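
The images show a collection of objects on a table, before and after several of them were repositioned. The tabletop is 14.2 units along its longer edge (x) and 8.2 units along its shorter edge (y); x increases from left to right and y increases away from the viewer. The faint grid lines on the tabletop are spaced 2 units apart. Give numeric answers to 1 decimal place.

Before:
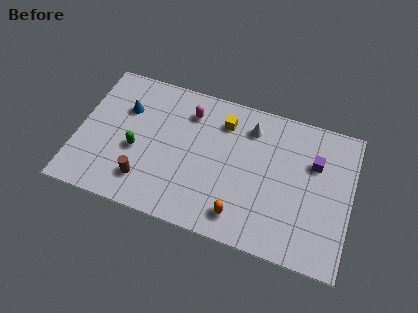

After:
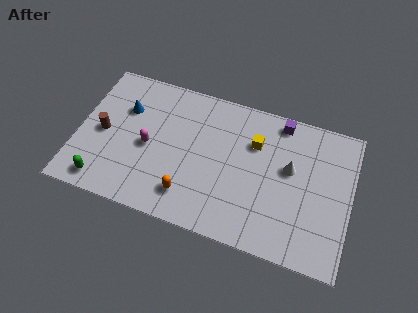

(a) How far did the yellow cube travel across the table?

1.8

The yellow cube moved from about (7.4, 6.4) to (9.1, 5.7), a distance of √(1.7² + 0.7²) ≈ 1.8.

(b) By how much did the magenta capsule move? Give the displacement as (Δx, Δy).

(-1.9, -2.6)

The magenta capsule started near (5.6, 6.4) and ended near (3.7, 3.8).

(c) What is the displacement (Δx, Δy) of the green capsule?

(-1.5, -2.3)

From the two frames, the green capsule sits at roughly (3.1, 3.4) before and (1.6, 1.1) after.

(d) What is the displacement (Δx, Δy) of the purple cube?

(-1.9, 1.8)

From the two frames, the purple cube sits at roughly (12.2, 5.5) before and (10.3, 7.3) after.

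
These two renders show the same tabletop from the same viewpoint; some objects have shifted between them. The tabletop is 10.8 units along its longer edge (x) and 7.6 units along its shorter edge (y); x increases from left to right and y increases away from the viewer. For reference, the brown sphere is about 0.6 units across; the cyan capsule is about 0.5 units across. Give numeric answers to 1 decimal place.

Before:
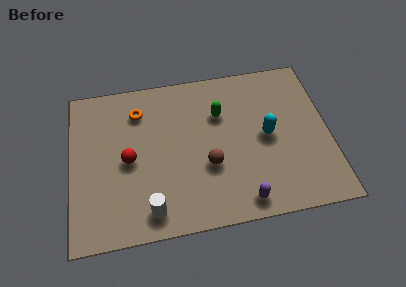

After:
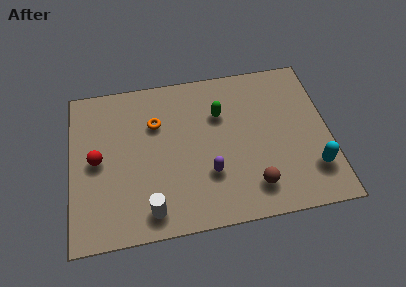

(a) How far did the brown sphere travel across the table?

2.2

The brown sphere moved from about (5.7, 2.8) to (7.5, 1.5), a distance of √(1.8² + 1.3²) ≈ 2.2.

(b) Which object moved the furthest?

the cyan capsule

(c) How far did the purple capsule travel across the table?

2.0

From (7.0, 0.9) to (5.7, 2.4), the purple capsule covered √(1.3² + 1.5²) ≈ 2.0 units.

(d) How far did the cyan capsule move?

2.6

The cyan capsule was near (8.2, 3.8) before and (10.0, 1.9) after, so it travelled √(1.8² + 1.9²) ≈ 2.6 units.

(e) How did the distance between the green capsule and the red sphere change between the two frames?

+1.2

The distance was about 4.2 in the first image and 5.4 in the second, so they moved 1.2 units further apart.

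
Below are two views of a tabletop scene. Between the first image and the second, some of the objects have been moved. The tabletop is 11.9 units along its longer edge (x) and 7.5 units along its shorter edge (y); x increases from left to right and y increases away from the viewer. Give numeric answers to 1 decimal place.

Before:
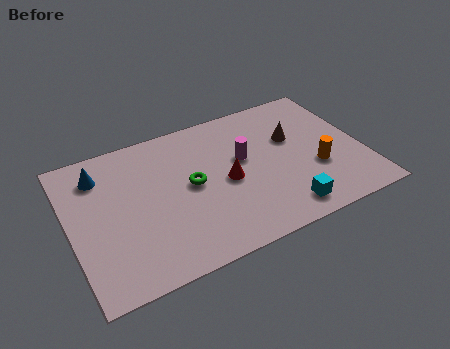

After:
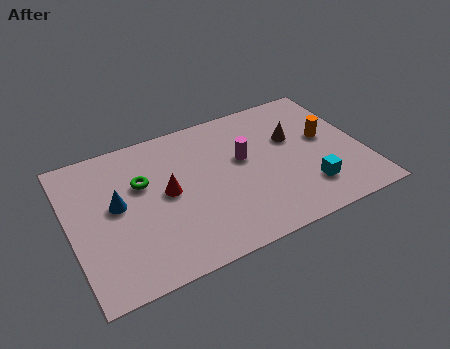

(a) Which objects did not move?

the magenta cylinder and the brown cone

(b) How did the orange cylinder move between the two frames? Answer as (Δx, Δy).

(0.6, 1.5)

The orange cylinder started near (9.9, 2.7) and ended near (10.5, 4.2).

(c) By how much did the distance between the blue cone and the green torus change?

-2.7

Before: roughly 4.0 units apart; after: 1.3. That's 2.7 units closer together.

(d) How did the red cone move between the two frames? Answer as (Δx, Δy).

(-2.4, 0.4)

The red cone started near (6.3, 3.5) and ended near (3.9, 3.9).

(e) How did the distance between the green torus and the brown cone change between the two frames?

+1.8

They were about 4.4 units apart before and 6.2 after — 1.8 units further apart.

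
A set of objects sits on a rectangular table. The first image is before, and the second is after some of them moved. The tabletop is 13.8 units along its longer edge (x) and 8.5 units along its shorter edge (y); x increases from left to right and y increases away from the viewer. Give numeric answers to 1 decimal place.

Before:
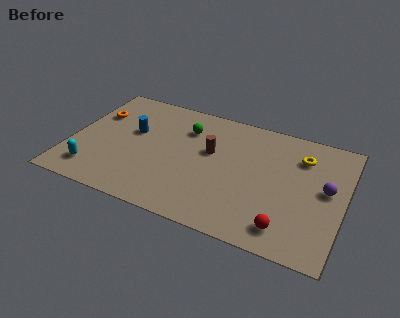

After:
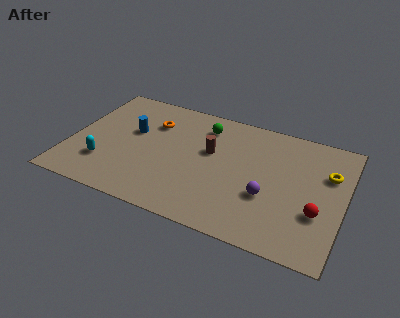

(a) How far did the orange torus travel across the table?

2.9

The orange torus moved from about (1.0, 5.8) to (3.9, 6.1), a distance of √(2.9² + 0.3²) ≈ 2.9.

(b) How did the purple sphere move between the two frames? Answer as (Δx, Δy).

(-2.8, -1.5)

The purple sphere started near (12.9, 4.6) and ended near (10.1, 3.1).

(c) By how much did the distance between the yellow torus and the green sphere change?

+0.6

Before: roughly 5.9 units apart; after: 6.5. That's 0.6 units further apart.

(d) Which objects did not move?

the blue cylinder and the brown cylinder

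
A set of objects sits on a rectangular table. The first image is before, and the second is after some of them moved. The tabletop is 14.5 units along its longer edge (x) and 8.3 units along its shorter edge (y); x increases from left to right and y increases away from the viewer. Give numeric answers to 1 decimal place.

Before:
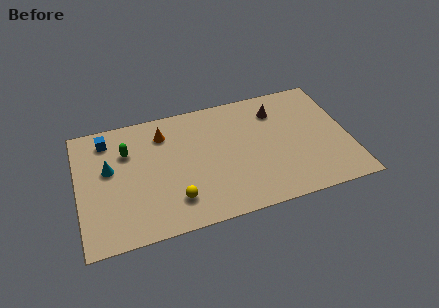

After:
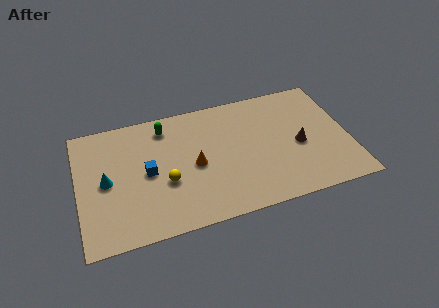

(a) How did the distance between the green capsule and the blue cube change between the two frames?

+1.5

The distance was about 1.5 in the first image and 3.0 in the second, so they moved 1.5 units further apart.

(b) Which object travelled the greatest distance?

the blue cube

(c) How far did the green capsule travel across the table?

2.4

From (2.7, 5.8) to (4.8, 6.9), the green capsule covered √(2.1² + 1.1²) ≈ 2.4 units.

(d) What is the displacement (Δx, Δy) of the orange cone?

(1.5, -2.6)

From the two frames, the orange cone sits at roughly (4.7, 6.5) before and (6.2, 3.9) after.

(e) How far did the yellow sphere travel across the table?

1.4

The yellow sphere was near (5.0, 1.9) before and (4.6, 3.2) after, so it travelled √(0.4² + 1.3²) ≈ 1.4 units.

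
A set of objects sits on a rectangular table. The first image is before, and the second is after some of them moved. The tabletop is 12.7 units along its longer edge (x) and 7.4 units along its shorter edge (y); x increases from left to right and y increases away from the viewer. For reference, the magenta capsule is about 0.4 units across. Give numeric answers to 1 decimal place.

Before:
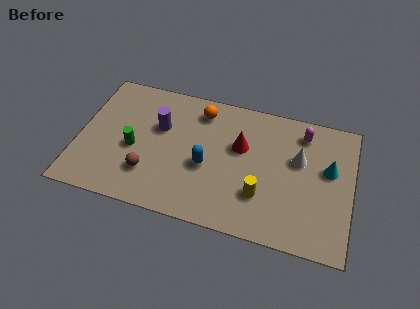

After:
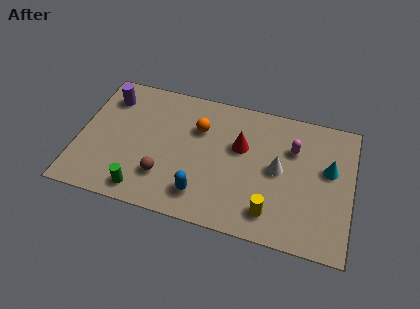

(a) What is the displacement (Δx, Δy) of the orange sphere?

(0.0, -1.0)

From the two frames, the orange sphere sits at roughly (5.5, 6.1) before and (5.5, 5.1) after.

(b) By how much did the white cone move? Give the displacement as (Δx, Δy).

(-0.9, -0.8)

From the two frames, the white cone sits at roughly (10.2, 4.6) before and (9.3, 3.8) after.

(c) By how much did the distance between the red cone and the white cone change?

-0.7

The distance was about 2.7 in the first image and 2.0 in the second, so they moved 0.7 units closer together.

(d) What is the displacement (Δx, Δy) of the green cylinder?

(0.6, -2.2)

The green cylinder started near (2.6, 3.2) and ended near (3.2, 1.0).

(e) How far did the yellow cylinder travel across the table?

0.9

The yellow cylinder moved from about (8.6, 2.2) to (9.1, 1.4), a distance of √(0.5² + 0.8²) ≈ 0.9.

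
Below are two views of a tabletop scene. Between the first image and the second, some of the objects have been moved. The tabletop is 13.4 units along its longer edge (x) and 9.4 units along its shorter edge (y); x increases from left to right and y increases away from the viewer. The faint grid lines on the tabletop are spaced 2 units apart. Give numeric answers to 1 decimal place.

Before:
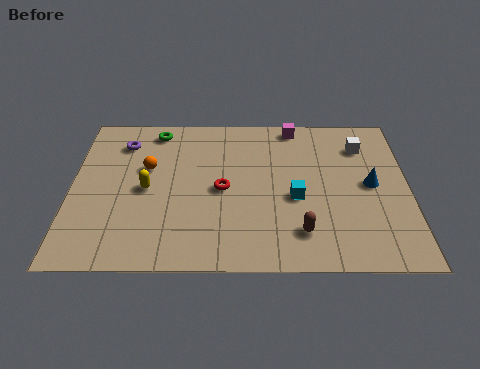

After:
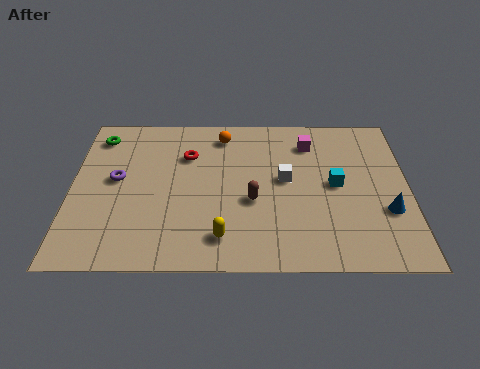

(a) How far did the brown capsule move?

2.6

From (9.1, 2.0) to (7.2, 3.8), the brown capsule covered √(1.9² + 1.8²) ≈ 2.6 units.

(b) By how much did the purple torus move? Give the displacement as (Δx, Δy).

(-0.2, -2.3)

From the two frames, the purple torus sits at roughly (2.0, 7.4) before and (1.8, 5.1) after.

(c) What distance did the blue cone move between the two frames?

1.7

The blue cone was near (11.9, 4.8) before and (12.5, 3.2) after, so it travelled √(0.6² + 1.6²) ≈ 1.7 units.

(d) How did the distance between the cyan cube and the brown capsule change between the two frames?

+1.4

They were about 2.0 units apart before and 3.4 after — 1.4 units further apart.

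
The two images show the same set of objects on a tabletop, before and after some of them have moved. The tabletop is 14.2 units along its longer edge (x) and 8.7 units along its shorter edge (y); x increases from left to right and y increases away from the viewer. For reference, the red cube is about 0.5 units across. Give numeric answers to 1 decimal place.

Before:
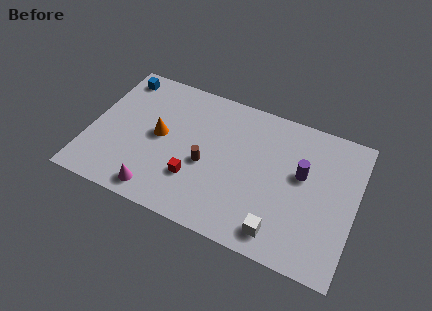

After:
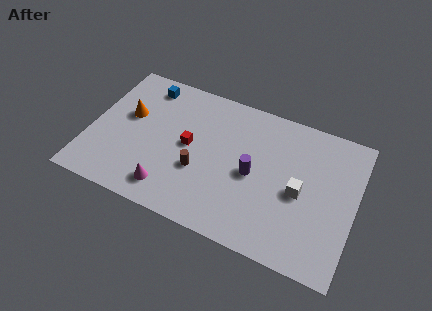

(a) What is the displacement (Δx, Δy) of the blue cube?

(1.5, -0.1)

The blue cube was at about (1.1, 7.5) and moved to about (2.6, 7.4).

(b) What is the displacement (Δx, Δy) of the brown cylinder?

(-0.3, -0.5)

The brown cylinder was at about (6.3, 3.7) and moved to about (6.0, 3.2).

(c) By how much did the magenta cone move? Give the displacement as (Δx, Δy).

(0.6, 0.4)

The magenta cone was at about (4.0, 1.1) and moved to about (4.6, 1.5).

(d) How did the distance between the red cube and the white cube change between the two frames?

+1.1

Before: roughly 4.9 units apart; after: 6.0. That's 1.1 units further apart.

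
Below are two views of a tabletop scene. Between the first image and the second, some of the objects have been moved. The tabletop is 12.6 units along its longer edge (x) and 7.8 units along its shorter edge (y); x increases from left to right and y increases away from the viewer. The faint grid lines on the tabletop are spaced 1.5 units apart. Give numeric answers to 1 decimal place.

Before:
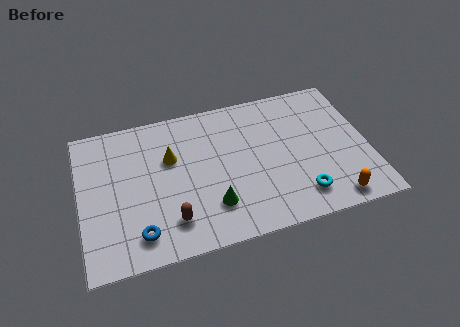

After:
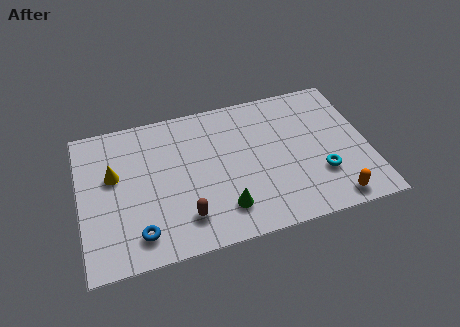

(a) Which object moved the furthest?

the yellow cone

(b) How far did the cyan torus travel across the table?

1.3

The cyan torus moved from about (9.4, 1.5) to (10.4, 2.4), a distance of √(1.0² + 0.9²) ≈ 1.3.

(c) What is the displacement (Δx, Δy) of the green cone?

(0.5, -0.3)

From the two frames, the green cone sits at roughly (5.6, 2.0) before and (6.1, 1.7) after.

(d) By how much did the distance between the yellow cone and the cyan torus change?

+2.8

They were about 6.4 units apart before and 9.2 after — 2.8 units further apart.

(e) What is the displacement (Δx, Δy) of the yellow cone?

(-2.5, -0.3)

From the two frames, the yellow cone sits at roughly (4.0, 5.0) before and (1.5, 4.7) after.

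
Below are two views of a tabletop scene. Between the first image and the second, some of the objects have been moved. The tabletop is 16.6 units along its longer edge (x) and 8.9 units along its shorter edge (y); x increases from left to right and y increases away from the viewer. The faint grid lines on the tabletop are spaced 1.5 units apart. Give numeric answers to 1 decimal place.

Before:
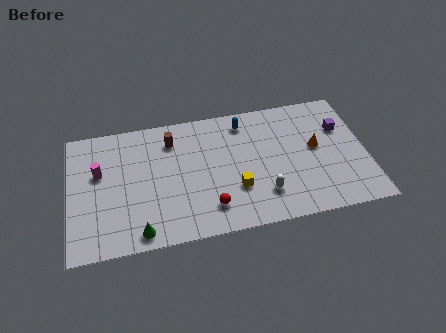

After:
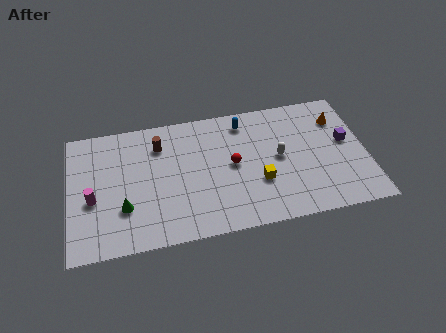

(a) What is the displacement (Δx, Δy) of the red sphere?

(1.4, 2.7)

From the two frames, the red sphere sits at roughly (7.7, 1.9) before and (9.1, 4.6) after.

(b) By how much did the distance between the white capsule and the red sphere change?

-0.4

They were about 3.0 units apart before and 2.6 after — 0.4 units closer together.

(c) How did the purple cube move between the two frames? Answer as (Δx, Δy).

(0.2, -1.0)

The purple cube started near (15.3, 6.0) and ended near (15.5, 5.0).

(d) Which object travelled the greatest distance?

the red sphere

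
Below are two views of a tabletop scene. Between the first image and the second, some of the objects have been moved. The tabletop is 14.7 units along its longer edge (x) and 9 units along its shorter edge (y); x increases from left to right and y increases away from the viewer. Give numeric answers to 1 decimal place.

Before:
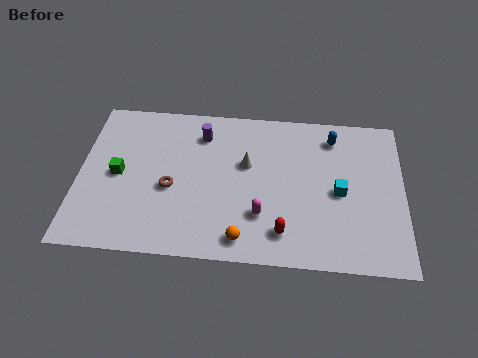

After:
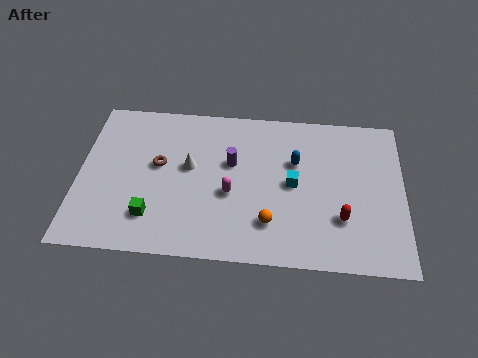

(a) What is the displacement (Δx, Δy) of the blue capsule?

(-1.7, -1.6)

From the two frames, the blue capsule sits at roughly (11.5, 7.4) before and (9.8, 5.8) after.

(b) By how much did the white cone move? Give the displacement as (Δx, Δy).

(-2.6, -0.4)

The white cone was at about (7.6, 5.5) and moved to about (5.0, 5.1).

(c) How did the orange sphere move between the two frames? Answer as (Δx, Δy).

(1.2, 1.0)

From the two frames, the orange sphere sits at roughly (7.5, 1.2) before and (8.7, 2.2) after.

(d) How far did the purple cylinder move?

2.1

The purple cylinder was near (5.5, 7.1) before and (6.9, 5.5) after, so it travelled √(1.4² + 1.6²) ≈ 2.1 units.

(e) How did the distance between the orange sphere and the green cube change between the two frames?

-1.2

Before: roughly 6.5 units apart; after: 5.3. That's 1.2 units closer together.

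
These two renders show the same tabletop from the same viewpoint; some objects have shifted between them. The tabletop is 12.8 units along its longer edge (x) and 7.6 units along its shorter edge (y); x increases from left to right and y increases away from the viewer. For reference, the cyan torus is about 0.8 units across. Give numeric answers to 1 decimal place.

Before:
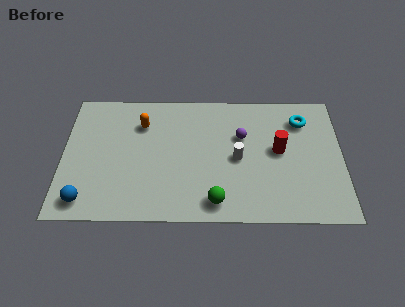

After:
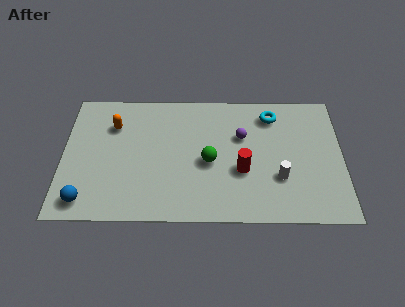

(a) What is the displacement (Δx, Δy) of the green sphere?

(-0.3, 2.3)

From the two frames, the green sphere sits at roughly (7.0, 1.1) before and (6.7, 3.4) after.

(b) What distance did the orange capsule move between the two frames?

1.3

From (3.6, 5.6) to (2.3, 5.5), the orange capsule covered √(1.3² + 0.1²) ≈ 1.3 units.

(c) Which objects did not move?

the blue sphere and the purple sphere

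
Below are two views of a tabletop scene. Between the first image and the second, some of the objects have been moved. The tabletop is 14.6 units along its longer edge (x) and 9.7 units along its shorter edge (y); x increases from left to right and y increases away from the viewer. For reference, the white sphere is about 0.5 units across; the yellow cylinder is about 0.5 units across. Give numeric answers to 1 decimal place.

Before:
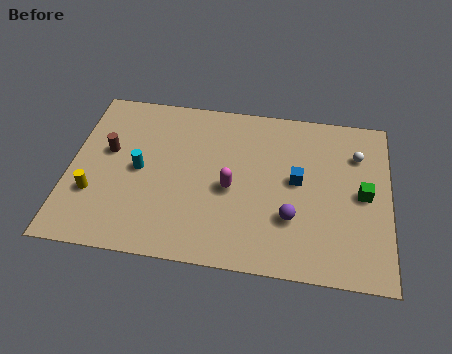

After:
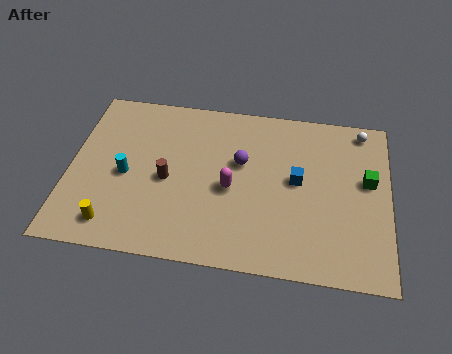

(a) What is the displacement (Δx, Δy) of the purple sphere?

(-2.4, 2.9)

The purple sphere started near (10.2, 3.0) and ended near (7.8, 5.9).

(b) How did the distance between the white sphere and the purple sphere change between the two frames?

+1.1

They were about 5.0 units apart before and 6.1 after — 1.1 units further apart.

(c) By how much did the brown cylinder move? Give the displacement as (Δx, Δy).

(2.8, -1.3)

The brown cylinder started near (1.7, 5.7) and ended near (4.5, 4.4).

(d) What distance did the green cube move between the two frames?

0.8

The green cube was near (13.4, 4.8) before and (13.6, 5.6) after, so it travelled √(0.2² + 0.8²) ≈ 0.8 units.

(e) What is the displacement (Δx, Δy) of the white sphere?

(0.2, 1.5)

The white sphere was at about (13.1, 7.1) and moved to about (13.3, 8.6).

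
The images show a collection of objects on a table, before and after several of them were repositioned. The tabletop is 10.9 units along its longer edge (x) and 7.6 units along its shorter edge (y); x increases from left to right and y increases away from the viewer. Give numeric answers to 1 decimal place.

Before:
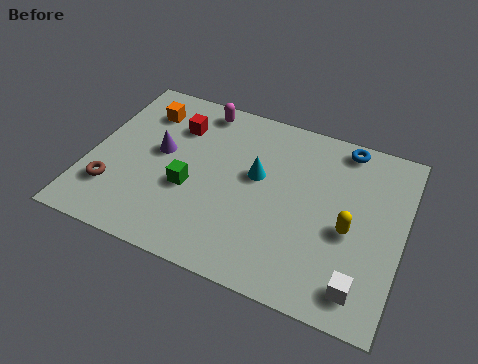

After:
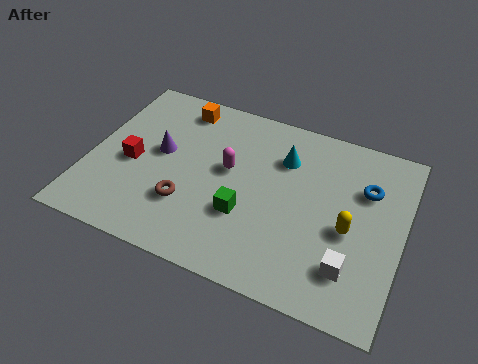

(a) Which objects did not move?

the yellow capsule and the purple cone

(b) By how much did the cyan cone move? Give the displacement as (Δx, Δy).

(0.8, 1.1)

The cyan cone was at about (5.8, 4.4) and moved to about (6.6, 5.5).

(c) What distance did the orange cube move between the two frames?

1.3

From (1.6, 5.9) to (2.8, 6.5), the orange cube covered √(1.2² + 0.6²) ≈ 1.3 units.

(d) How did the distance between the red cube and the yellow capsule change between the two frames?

+0.9

Before: roughly 6.7 units apart; after: 7.6. That's 0.9 units further apart.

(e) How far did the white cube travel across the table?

0.7

The white cube moved from about (9.7, 1.2) to (9.3, 1.8), a distance of √(0.4² + 0.6²) ≈ 0.7.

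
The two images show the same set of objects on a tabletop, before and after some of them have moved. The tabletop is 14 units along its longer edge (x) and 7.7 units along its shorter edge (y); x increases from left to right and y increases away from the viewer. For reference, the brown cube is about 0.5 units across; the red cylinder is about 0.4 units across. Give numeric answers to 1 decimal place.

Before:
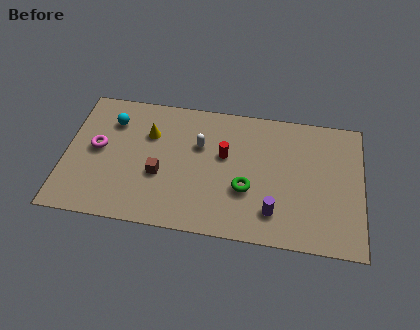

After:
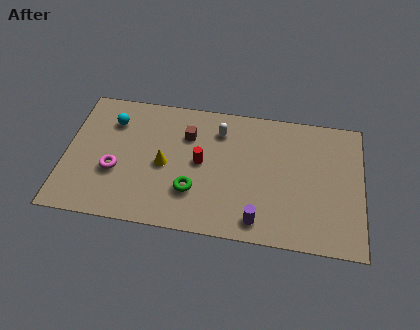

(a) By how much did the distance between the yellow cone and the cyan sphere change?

+1.5

The distance was about 1.9 in the first image and 3.4 in the second, so they moved 1.5 units further apart.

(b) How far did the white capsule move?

1.3

The white capsule moved from about (6.3, 5.0) to (7.2, 6.0), a distance of √(0.9² + 1.0²) ≈ 1.3.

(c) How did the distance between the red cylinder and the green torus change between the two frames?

-0.4

They were about 2.1 units apart before and 1.7 after — 0.4 units closer together.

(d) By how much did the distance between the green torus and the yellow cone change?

-3.4

They were about 5.3 units apart before and 1.9 after — 3.4 units closer together.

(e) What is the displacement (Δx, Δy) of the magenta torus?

(0.9, -1.2)

From the two frames, the magenta torus sits at roughly (1.5, 4.1) before and (2.4, 2.9) after.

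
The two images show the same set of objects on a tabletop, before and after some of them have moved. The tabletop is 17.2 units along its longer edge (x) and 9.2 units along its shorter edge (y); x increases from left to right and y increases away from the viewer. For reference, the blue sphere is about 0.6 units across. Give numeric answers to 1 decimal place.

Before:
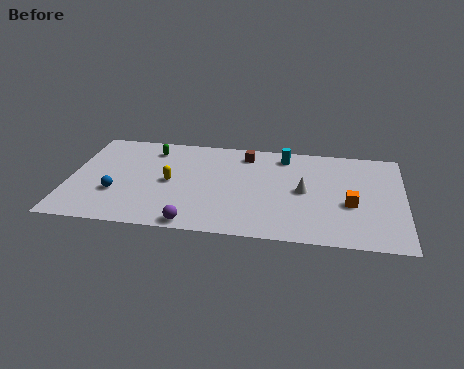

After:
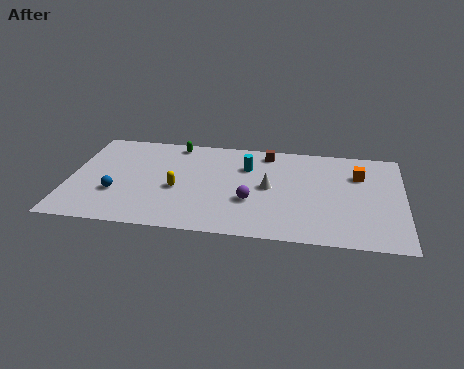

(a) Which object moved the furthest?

the purple sphere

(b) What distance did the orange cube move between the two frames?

2.8

The orange cube moved from about (14.5, 3.7) to (14.9, 6.5), a distance of √(0.4² + 2.8²) ≈ 2.8.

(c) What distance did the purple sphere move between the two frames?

3.8

From (6.6, 0.8) to (9.4, 3.3), the purple sphere covered √(2.8² + 2.5²) ≈ 3.8 units.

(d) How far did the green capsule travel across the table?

1.4

From (4.1, 7.5) to (5.3, 8.2), the green capsule covered √(1.2² + 0.7²) ≈ 1.4 units.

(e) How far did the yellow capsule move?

0.7

From (5.2, 4.5) to (5.6, 3.9), the yellow capsule covered √(0.4² + 0.6²) ≈ 0.7 units.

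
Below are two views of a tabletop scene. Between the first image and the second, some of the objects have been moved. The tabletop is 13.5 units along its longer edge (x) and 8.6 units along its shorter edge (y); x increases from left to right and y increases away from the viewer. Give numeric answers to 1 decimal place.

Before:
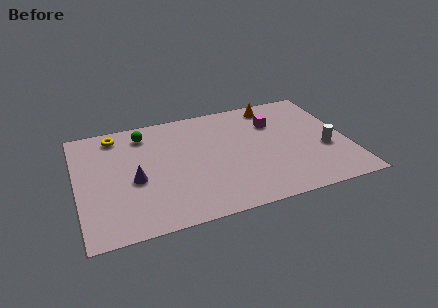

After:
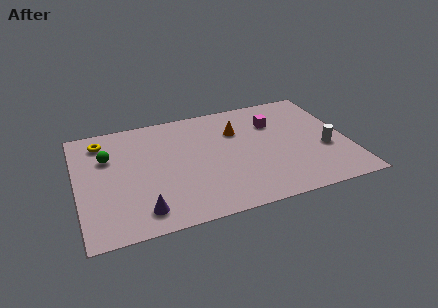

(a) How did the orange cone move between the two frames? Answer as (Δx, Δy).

(-2.0, -1.5)

From the two frames, the orange cone sits at roughly (10.1, 7.5) before and (8.1, 6.0) after.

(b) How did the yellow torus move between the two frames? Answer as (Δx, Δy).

(-0.7, -0.3)

The yellow torus was at about (2.1, 7.4) and moved to about (1.4, 7.1).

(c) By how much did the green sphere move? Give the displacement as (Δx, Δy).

(-1.9, -1.3)

The green sphere was at about (3.5, 7.1) and moved to about (1.6, 5.8).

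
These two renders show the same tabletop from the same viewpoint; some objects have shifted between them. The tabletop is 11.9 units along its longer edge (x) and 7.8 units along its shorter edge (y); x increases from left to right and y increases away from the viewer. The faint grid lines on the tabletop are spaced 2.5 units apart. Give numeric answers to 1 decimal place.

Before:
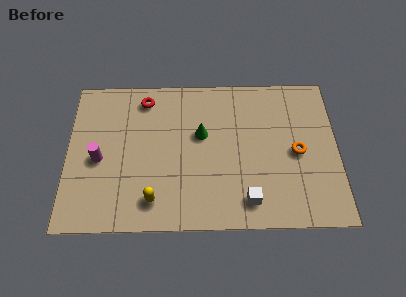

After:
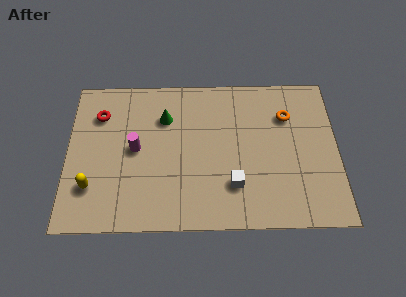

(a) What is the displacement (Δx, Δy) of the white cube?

(-0.6, 0.8)

From the two frames, the white cube sits at roughly (7.9, 1.3) before and (7.3, 2.1) after.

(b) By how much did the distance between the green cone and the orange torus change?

+1.1

The distance was about 4.3 in the first image and 5.4 in the second, so they moved 1.1 units further apart.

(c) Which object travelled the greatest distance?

the yellow capsule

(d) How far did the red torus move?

2.2

From (3.4, 6.6) to (1.4, 5.8), the red torus covered √(2.0² + 0.8²) ≈ 2.2 units.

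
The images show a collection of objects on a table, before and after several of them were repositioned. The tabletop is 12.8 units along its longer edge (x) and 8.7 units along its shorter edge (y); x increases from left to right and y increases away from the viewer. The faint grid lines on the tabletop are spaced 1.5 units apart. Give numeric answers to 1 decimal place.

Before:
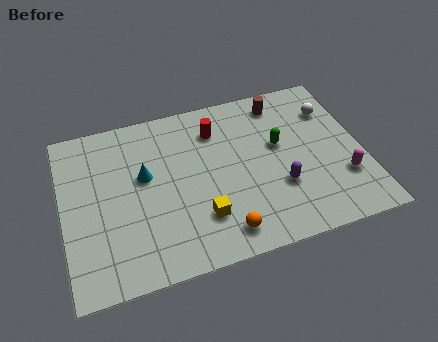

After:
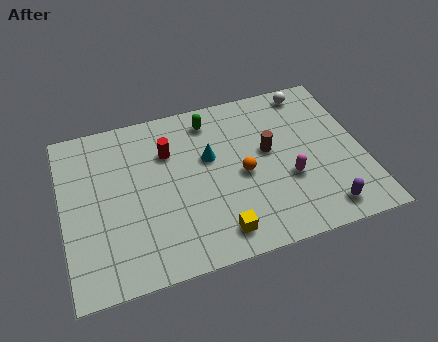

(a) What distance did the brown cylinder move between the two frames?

2.6

The brown cylinder was near (9.6, 7.4) before and (8.8, 4.9) after, so it travelled √(0.8² + 2.5²) ≈ 2.6 units.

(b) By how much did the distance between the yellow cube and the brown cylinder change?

-2.0

They were about 6.4 units apart before and 4.4 after — 2.0 units closer together.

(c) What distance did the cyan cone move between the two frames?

2.8

From (3.5, 5.1) to (6.3, 5.3), the cyan cone covered √(2.8² + 0.2²) ≈ 2.8 units.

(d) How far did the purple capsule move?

2.4

The purple capsule moved from about (9.1, 2.9) to (10.8, 1.2), a distance of √(1.7² + 1.7²) ≈ 2.4.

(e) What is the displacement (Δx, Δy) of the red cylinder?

(-2.1, -0.6)

The red cylinder was at about (6.7, 6.7) and moved to about (4.6, 6.1).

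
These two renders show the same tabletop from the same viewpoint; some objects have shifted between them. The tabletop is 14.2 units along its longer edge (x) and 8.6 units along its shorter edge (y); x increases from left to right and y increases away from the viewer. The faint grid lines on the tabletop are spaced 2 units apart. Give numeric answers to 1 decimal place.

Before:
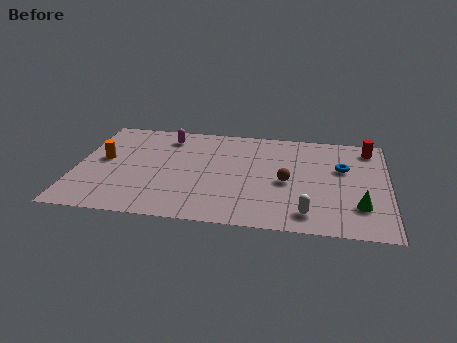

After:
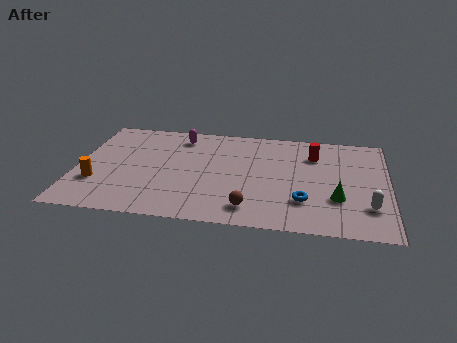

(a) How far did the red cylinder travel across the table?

2.7

The red cylinder moved from about (13.3, 7.3) to (10.8, 6.4), a distance of √(2.5² + 0.9²) ≈ 2.7.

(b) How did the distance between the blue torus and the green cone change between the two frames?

-1.6

They were about 3.2 units apart before and 1.6 after — 1.6 units closer together.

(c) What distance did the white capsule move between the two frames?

2.8

From (10.6, 1.4) to (13.3, 2.3), the white capsule covered √(2.7² + 0.9²) ≈ 2.8 units.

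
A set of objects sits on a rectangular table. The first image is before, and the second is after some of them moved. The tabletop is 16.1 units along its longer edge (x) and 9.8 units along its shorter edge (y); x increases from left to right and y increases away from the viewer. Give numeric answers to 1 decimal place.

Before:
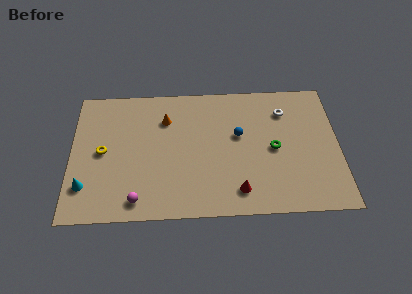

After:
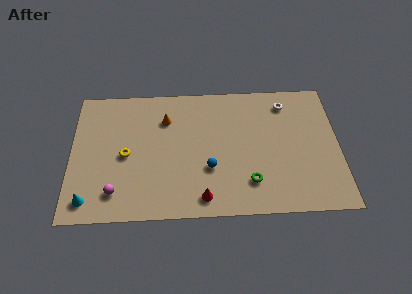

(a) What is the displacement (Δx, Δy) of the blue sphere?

(-1.8, -2.4)

The blue sphere started near (10.1, 5.8) and ended near (8.3, 3.4).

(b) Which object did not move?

the orange cone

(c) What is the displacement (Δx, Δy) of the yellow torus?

(1.4, -0.3)

The yellow torus was at about (1.9, 4.9) and moved to about (3.3, 4.6).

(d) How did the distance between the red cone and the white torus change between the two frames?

+2.0

They were about 6.5 units apart before and 8.5 after — 2.0 units further apart.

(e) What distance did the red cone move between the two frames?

2.1

From (10.0, 1.7) to (7.9, 1.3), the red cone covered √(2.1² + 0.4²) ≈ 2.1 units.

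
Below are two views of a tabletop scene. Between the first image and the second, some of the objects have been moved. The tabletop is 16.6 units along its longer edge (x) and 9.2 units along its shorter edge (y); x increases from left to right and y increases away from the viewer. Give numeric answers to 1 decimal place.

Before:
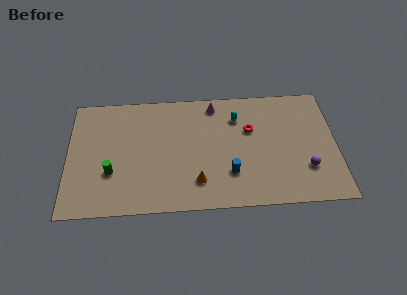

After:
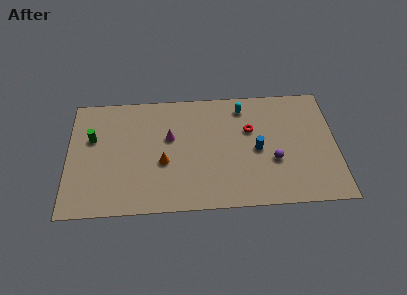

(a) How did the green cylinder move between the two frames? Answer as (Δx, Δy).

(-1.2, 2.7)

From the two frames, the green cylinder sits at roughly (2.7, 3.1) before and (1.5, 5.8) after.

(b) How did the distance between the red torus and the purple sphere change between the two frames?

-1.8

They were about 4.7 units apart before and 2.9 after — 1.8 units closer together.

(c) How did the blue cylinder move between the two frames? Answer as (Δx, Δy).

(1.7, 1.7)

The blue cylinder started near (10.0, 2.6) and ended near (11.7, 4.3).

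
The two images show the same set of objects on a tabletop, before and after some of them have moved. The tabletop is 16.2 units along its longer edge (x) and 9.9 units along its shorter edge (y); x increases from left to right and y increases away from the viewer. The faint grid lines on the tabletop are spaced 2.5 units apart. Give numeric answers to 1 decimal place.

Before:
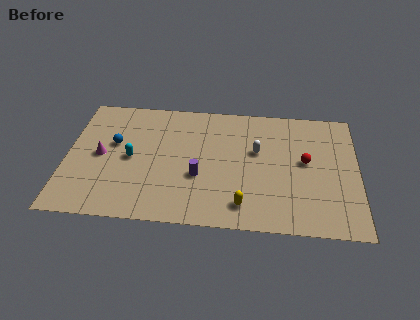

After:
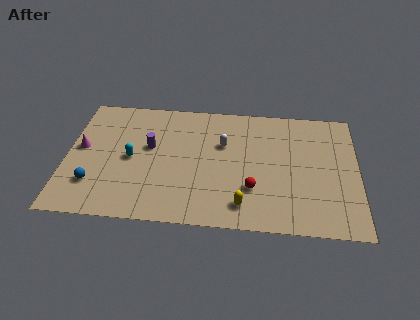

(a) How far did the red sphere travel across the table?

3.8

The red sphere moved from about (13.3, 5.4) to (10.4, 3.0), a distance of √(2.9² + 2.4²) ≈ 3.8.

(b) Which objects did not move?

the cyan capsule and the yellow capsule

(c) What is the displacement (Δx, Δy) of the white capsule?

(-1.9, 0.4)

The white capsule was at about (10.6, 6.0) and moved to about (8.7, 6.4).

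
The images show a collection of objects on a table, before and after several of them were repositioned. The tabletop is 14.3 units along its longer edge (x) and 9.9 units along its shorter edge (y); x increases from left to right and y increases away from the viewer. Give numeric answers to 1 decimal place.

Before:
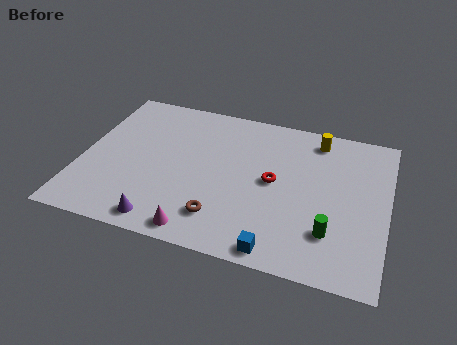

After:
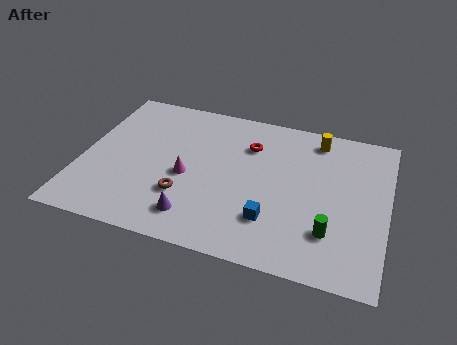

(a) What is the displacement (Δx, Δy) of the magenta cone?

(-0.9, 3.3)

From the two frames, the magenta cone sits at roughly (5.9, 1.0) before and (5.0, 4.3) after.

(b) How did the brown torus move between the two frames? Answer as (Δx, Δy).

(-1.8, 0.9)

The brown torus started near (6.8, 2.1) and ended near (5.0, 3.0).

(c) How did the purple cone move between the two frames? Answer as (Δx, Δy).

(1.4, 0.7)

From the two frames, the purple cone sits at roughly (4.2, 1.1) before and (5.6, 1.8) after.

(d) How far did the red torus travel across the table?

2.5

The red torus was near (9.0, 5.1) before and (7.7, 7.2) after, so it travelled √(1.3² + 2.1²) ≈ 2.5 units.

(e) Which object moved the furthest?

the magenta cone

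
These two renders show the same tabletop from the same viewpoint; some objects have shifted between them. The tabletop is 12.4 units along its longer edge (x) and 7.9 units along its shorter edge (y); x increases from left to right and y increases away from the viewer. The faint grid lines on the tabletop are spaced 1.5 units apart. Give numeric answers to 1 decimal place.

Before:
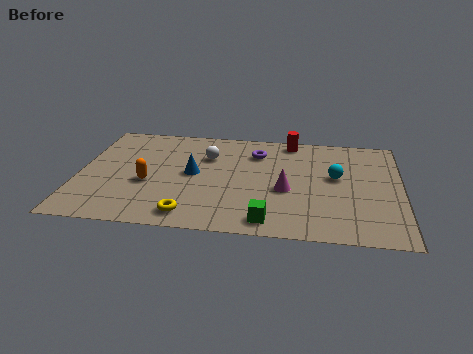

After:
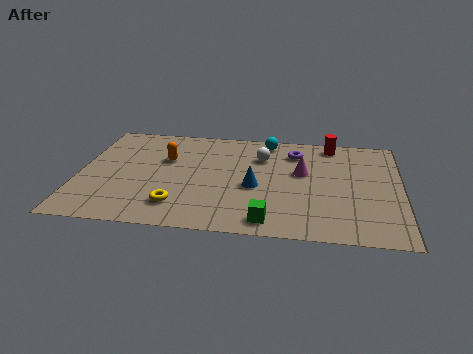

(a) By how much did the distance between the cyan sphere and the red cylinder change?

-0.7

They were about 3.2 units apart before and 2.5 after — 0.7 units closer together.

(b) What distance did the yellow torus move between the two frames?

0.8

From (4.4, 1.1) to (3.9, 1.7), the yellow torus covered √(0.5² + 0.6²) ≈ 0.8 units.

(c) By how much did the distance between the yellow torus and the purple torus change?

+0.8

The distance was about 5.5 in the first image and 6.3 in the second, so they moved 0.8 units further apart.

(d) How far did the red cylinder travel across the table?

1.6

The red cylinder was near (8.1, 7.1) before and (9.7, 7.0) after, so it travelled √(1.6² + 0.1²) ≈ 1.6 units.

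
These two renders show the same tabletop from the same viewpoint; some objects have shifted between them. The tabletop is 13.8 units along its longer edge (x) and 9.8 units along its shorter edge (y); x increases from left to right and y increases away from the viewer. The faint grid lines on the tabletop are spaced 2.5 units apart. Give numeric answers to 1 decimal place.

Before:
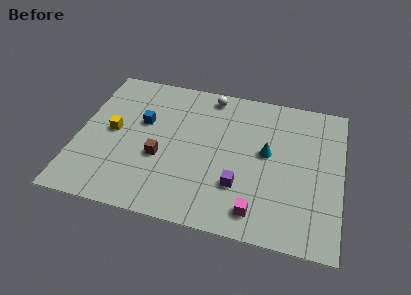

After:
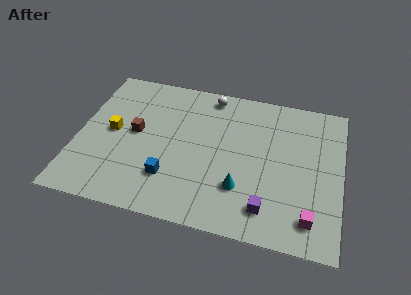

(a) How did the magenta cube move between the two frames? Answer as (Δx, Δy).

(2.7, 0.2)

The magenta cube started near (9.6, 1.5) and ended near (12.3, 1.7).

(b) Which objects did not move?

the yellow cube and the white sphere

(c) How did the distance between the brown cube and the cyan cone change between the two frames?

+0.5

Before: roughly 5.7 units apart; after: 6.2. That's 0.5 units further apart.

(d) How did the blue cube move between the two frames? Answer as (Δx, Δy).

(1.7, -3.4)

The blue cube started near (3.3, 6.0) and ended near (5.0, 2.6).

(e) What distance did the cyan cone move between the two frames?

2.9

From (9.9, 5.4) to (8.7, 2.8), the cyan cone covered √(1.2² + 2.6²) ≈ 2.9 units.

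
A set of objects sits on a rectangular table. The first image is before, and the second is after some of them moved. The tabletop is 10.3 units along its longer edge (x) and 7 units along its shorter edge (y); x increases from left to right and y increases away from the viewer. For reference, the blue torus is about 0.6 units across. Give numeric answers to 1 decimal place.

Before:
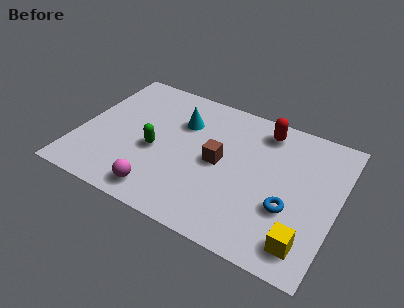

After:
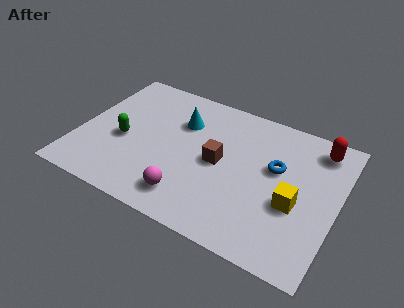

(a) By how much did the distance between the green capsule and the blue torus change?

+0.7

The distance was about 5.4 in the first image and 6.1 in the second, so they moved 0.7 units further apart.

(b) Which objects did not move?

the cyan cone and the brown cube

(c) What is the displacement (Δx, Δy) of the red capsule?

(2.2, 0.0)

The red capsule was at about (7.1, 5.9) and moved to about (9.3, 5.9).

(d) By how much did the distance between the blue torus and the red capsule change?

-1.4

Before: roughly 3.7 units apart; after: 2.3. That's 1.4 units closer together.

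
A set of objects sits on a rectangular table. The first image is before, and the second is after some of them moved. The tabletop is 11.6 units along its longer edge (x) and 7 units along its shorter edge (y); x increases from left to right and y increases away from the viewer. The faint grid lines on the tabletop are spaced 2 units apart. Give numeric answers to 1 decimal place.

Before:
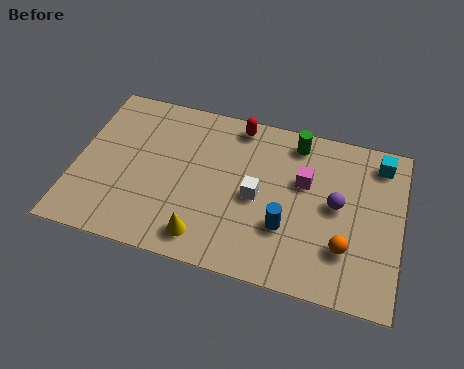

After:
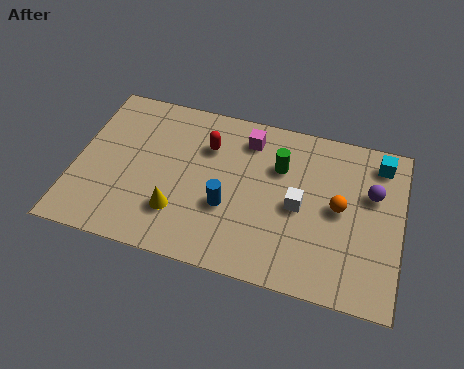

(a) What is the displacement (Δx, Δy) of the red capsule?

(-1.0, -1.2)

From the two frames, the red capsule sits at roughly (5.6, 6.2) before and (4.6, 5.0) after.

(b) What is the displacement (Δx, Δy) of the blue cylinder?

(-2.1, 0.3)

From the two frames, the blue cylinder sits at roughly (7.6, 2.3) before and (5.5, 2.6) after.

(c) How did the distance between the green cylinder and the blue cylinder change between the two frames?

-0.9

They were about 3.7 units apart before and 2.8 after — 0.9 units closer together.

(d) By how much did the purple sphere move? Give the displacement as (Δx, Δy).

(1.2, 0.8)

The purple sphere was at about (9.3, 3.7) and moved to about (10.5, 4.5).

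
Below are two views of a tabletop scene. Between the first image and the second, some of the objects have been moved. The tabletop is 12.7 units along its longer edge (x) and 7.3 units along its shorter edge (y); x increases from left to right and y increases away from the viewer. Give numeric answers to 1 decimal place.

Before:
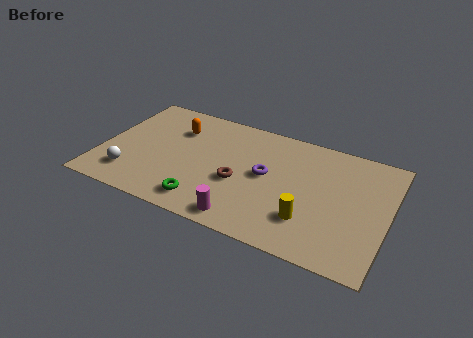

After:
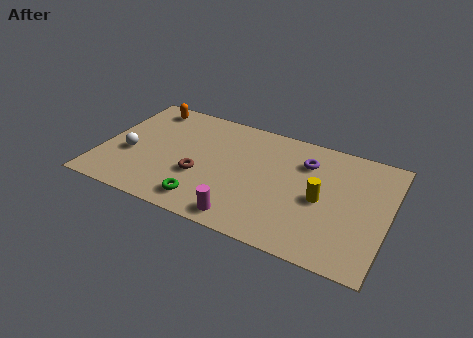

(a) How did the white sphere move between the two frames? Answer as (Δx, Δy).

(-0.2, 1.3)

From the two frames, the white sphere sits at roughly (1.5, 1.6) before and (1.3, 2.9) after.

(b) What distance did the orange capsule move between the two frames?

1.8

From (3.1, 5.3) to (1.6, 6.3), the orange capsule covered √(1.5² + 1.0²) ≈ 1.8 units.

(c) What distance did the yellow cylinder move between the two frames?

1.5

From (9.4, 2.0) to (9.8, 3.4), the yellow cylinder covered √(0.4² + 1.4²) ≈ 1.5 units.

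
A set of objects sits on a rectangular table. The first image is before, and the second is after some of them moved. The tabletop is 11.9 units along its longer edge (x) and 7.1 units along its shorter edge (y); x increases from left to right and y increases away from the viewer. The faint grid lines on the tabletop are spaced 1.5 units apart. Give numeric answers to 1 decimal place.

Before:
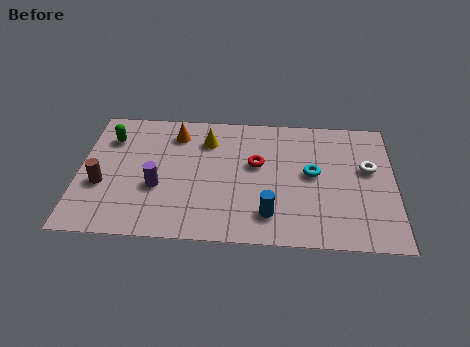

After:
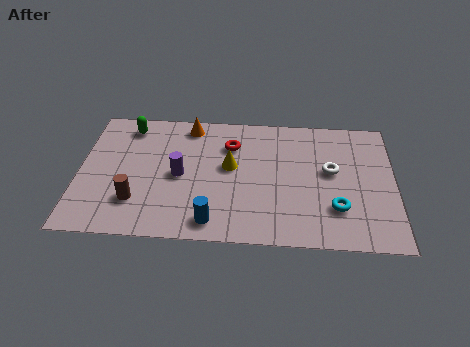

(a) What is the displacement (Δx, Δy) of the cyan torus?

(0.9, -1.8)

From the two frames, the cyan torus sits at roughly (8.8, 3.8) before and (9.7, 2.0) after.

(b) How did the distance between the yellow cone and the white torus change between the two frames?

-2.4

Before: roughly 6.2 units apart; after: 3.8. That's 2.4 units closer together.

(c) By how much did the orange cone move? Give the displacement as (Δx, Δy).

(0.5, 0.5)

The orange cone started near (3.6, 5.7) and ended near (4.1, 6.2).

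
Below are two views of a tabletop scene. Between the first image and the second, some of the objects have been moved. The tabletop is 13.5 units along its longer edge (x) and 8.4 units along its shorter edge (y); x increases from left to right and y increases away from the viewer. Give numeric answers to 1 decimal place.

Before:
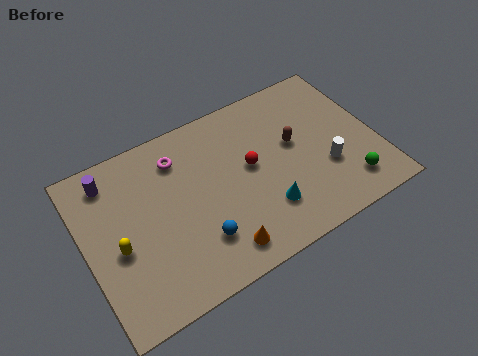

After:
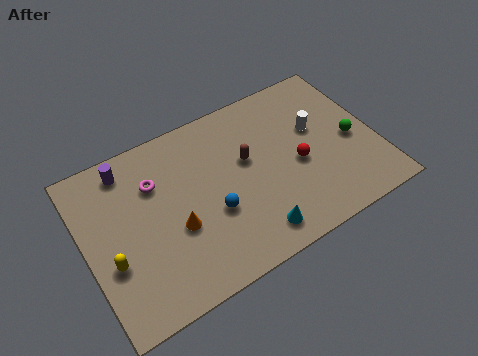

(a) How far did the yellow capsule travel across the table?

0.6

The yellow capsule moved from about (1.4, 3.6) to (1.0, 3.1), a distance of √(0.4² + 0.5²) ≈ 0.6.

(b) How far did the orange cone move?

2.6

The orange cone moved from about (5.7, 1.3) to (4.0, 3.3), a distance of √(1.7² + 2.0²) ≈ 2.6.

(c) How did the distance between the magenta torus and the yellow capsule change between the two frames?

-0.7

The distance was about 4.4 in the first image and 3.7 in the second, so they moved 0.7 units closer together.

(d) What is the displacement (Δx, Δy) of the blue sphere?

(0.8, 1.0)

The blue sphere started near (4.9, 2.2) and ended near (5.7, 3.2).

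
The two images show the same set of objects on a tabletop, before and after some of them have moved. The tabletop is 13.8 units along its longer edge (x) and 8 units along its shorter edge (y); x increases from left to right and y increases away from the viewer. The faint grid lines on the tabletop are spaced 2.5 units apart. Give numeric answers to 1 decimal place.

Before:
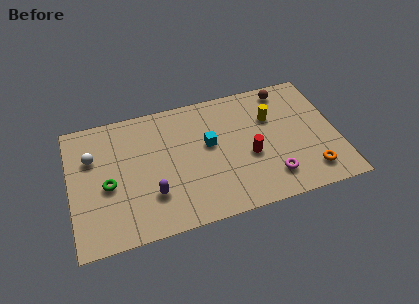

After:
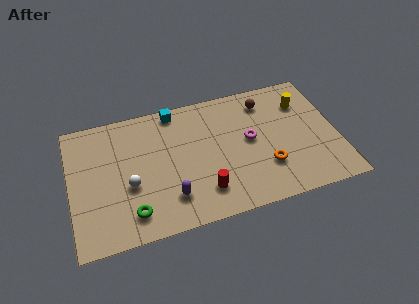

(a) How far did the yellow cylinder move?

1.8

The yellow cylinder was near (10.5, 5.4) before and (12.2, 5.9) after, so it travelled √(1.7² + 0.5²) ≈ 1.8 units.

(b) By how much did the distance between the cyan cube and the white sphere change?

-1.3

They were about 6.1 units apart before and 4.8 after — 1.3 units closer together.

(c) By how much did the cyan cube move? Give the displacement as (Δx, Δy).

(-1.6, 2.6)

The cyan cube was at about (7.2, 4.6) and moved to about (5.6, 7.2).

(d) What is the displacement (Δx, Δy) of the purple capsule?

(0.9, -0.4)

From the two frames, the purple capsule sits at roughly (4.1, 2.3) before and (5.0, 1.9) after.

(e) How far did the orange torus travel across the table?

2.4

The orange torus moved from about (12.2, 1.5) to (10.0, 2.4), a distance of √(2.2² + 0.9²) ≈ 2.4.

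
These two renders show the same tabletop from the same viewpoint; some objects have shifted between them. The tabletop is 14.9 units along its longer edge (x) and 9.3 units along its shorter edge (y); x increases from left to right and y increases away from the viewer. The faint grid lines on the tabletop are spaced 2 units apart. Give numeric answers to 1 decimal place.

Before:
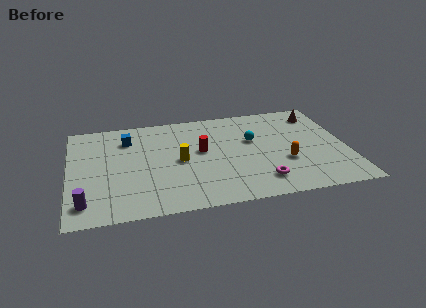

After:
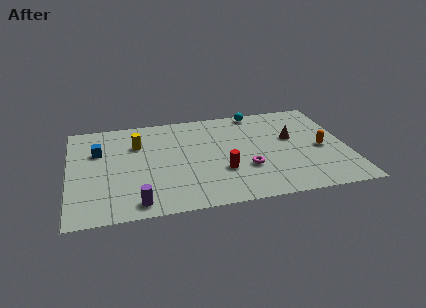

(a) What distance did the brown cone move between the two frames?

2.6

The brown cone moved from about (13.6, 7.6) to (12.0, 5.5), a distance of √(1.6² + 2.1²) ≈ 2.6.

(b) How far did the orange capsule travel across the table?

2.2

From (11.5, 3.3) to (13.5, 4.2), the orange capsule covered √(2.0² + 0.9²) ≈ 2.2 units.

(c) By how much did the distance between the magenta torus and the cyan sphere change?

+1.6

Before: roughly 3.9 units apart; after: 5.5. That's 1.6 units further apart.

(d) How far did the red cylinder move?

2.3

From (7.1, 5.2) to (8.1, 3.1), the red cylinder covered √(1.0² + 2.1²) ≈ 2.3 units.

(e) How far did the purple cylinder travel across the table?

2.7

From (0.8, 1.6) to (3.5, 1.1), the purple cylinder covered √(2.7² + 0.5²) ≈ 2.7 units.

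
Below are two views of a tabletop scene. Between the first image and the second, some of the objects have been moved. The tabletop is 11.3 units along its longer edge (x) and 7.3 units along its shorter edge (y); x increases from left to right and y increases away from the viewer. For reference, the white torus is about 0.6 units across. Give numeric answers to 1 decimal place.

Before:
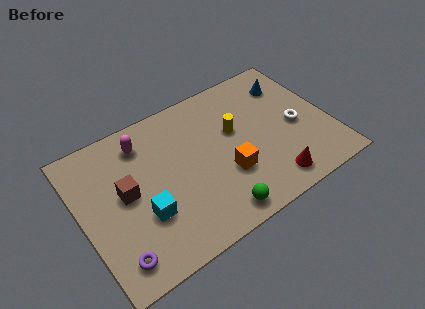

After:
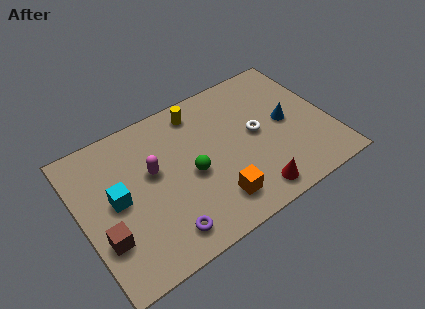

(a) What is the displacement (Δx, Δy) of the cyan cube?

(-1.0, 1.3)

From the two frames, the cyan cube sits at roughly (2.6, 2.5) before and (1.6, 3.8) after.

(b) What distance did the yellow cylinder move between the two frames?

2.3

The yellow cylinder moved from about (7.1, 4.4) to (5.7, 6.2), a distance of √(1.4² + 1.8²) ≈ 2.3.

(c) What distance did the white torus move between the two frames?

1.9

The white torus was near (9.8, 3.3) before and (8.0, 3.8) after, so it travelled √(1.8² + 0.5²) ≈ 1.9 units.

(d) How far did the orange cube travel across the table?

1.2

The orange cube moved from about (6.4, 2.5) to (5.7, 1.5), a distance of √(0.7² + 1.0²) ≈ 1.2.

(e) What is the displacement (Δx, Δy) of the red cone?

(-0.9, -0.1)

The red cone was at about (8.2, 1.1) and moved to about (7.3, 1.0).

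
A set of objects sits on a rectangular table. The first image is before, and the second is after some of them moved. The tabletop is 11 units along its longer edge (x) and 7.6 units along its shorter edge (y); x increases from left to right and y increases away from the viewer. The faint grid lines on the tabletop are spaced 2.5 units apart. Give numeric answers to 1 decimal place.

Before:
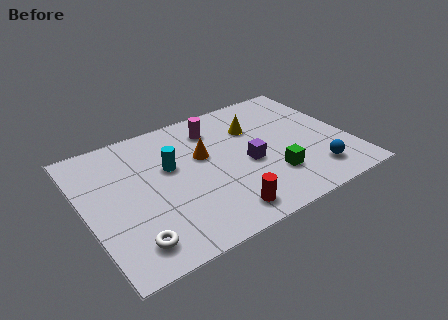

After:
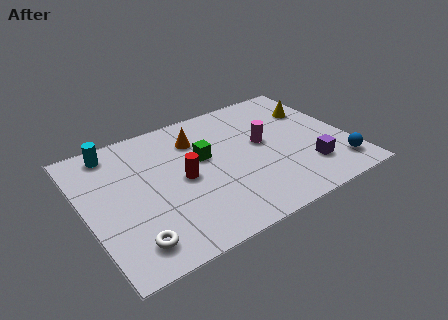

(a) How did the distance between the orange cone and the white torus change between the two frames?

+0.8

The distance was about 4.8 in the first image and 5.6 in the second, so they moved 0.8 units further apart.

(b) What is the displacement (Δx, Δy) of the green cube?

(-2.5, 2.4)

The green cube was at about (7.5, 2.1) and moved to about (5.0, 4.5).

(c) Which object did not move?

the white torus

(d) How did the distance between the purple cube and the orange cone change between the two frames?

+3.5

They were about 2.1 units apart before and 5.6 after — 3.5 units further apart.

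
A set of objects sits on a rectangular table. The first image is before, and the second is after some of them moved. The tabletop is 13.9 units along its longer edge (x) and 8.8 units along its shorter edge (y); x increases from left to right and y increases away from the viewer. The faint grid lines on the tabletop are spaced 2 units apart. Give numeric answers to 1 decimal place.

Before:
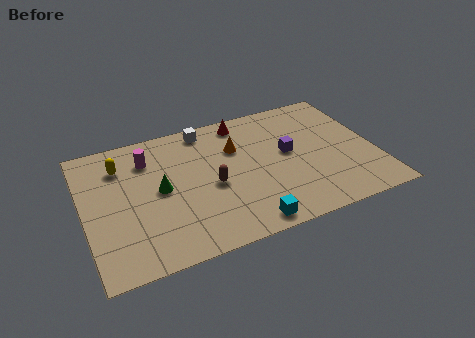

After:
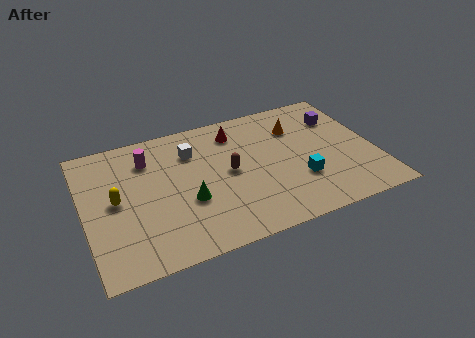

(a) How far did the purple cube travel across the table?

3.1

The purple cube was near (9.8, 4.8) before and (12.5, 6.4) after, so it travelled √(2.7² + 1.6²) ≈ 3.1 units.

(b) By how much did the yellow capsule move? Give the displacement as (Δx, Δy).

(-0.4, -2.2)

The yellow capsule started near (1.9, 6.7) and ended near (1.5, 4.5).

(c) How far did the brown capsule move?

1.1

The brown capsule moved from about (6.0, 3.9) to (6.9, 4.5), a distance of √(0.9² + 0.6²) ≈ 1.1.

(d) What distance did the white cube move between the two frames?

1.5

The white cube moved from about (6.1, 7.8) to (5.3, 6.5), a distance of √(0.8² + 1.3²) ≈ 1.5.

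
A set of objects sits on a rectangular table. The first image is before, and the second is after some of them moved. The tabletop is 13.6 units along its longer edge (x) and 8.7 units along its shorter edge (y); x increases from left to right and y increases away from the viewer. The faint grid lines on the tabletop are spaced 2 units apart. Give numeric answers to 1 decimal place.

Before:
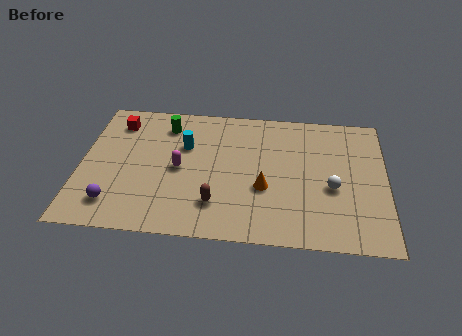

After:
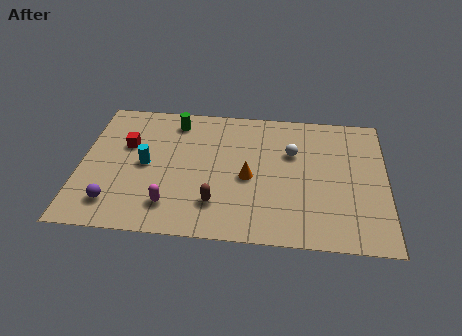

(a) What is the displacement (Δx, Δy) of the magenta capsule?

(-0.3, -2.4)

The magenta capsule was at about (4.4, 4.2) and moved to about (4.1, 1.8).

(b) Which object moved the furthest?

the white sphere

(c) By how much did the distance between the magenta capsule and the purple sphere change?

-1.3

The distance was about 3.8 in the first image and 2.5 in the second, so they moved 1.3 units closer together.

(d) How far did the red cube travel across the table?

1.6

The red cube moved from about (1.5, 7.0) to (2.0, 5.5), a distance of √(0.5² + 1.5²) ≈ 1.6.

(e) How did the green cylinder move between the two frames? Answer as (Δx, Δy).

(0.4, 0.3)

The green cylinder was at about (3.7, 7.0) and moved to about (4.1, 7.3).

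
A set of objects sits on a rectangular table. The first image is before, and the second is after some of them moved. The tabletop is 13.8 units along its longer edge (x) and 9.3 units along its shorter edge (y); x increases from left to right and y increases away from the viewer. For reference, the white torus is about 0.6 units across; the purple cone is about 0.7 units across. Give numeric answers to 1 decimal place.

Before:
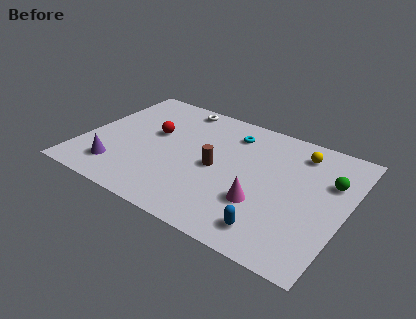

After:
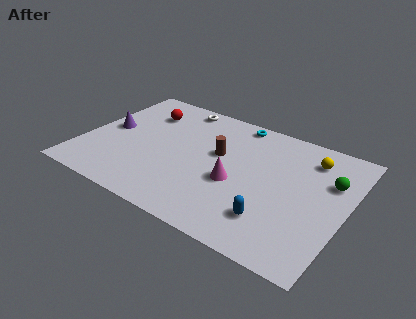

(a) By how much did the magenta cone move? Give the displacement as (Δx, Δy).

(-1.5, 0.8)

The magenta cone was at about (9.7, 3.0) and moved to about (8.2, 3.8).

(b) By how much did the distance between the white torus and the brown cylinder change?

-0.9

The distance was about 4.8 in the first image and 3.9 in the second, so they moved 0.9 units closer together.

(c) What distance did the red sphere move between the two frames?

1.7

The red sphere was near (3.5, 5.5) before and (2.7, 7.0) after, so it travelled √(0.8² + 1.5²) ≈ 1.7 units.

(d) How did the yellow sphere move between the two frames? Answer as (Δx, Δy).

(0.6, -0.2)

The yellow sphere started near (11.0, 7.6) and ended near (11.6, 7.4).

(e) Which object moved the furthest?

the purple cone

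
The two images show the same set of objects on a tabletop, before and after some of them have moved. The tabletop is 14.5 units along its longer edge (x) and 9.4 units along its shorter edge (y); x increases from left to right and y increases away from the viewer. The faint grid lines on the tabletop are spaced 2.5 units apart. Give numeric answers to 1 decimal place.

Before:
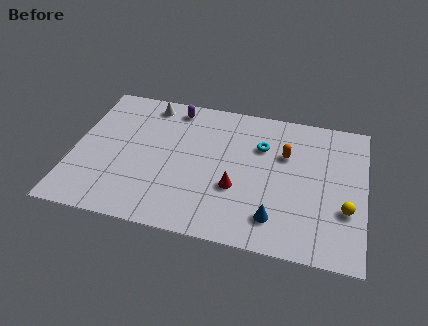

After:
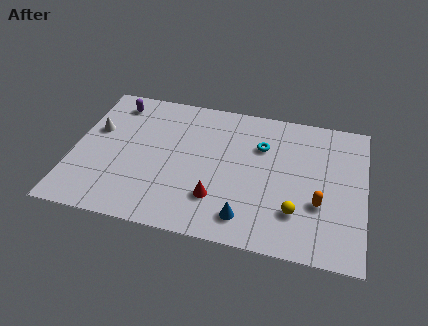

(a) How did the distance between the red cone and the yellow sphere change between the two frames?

-1.5

Before: roughly 5.4 units apart; after: 3.9. That's 1.5 units closer together.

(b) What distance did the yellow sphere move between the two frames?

2.5

The yellow sphere moved from about (13.6, 3.2) to (11.2, 2.5), a distance of √(2.4² + 0.7²) ≈ 2.5.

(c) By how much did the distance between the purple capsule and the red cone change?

+1.8

The distance was about 5.9 in the first image and 7.7 in the second, so they moved 1.8 units further apart.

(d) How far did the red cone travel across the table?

1.3

From (8.2, 3.4) to (7.3, 2.5), the red cone covered √(0.9² + 0.9²) ≈ 1.3 units.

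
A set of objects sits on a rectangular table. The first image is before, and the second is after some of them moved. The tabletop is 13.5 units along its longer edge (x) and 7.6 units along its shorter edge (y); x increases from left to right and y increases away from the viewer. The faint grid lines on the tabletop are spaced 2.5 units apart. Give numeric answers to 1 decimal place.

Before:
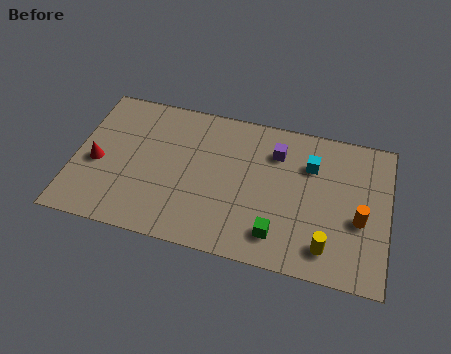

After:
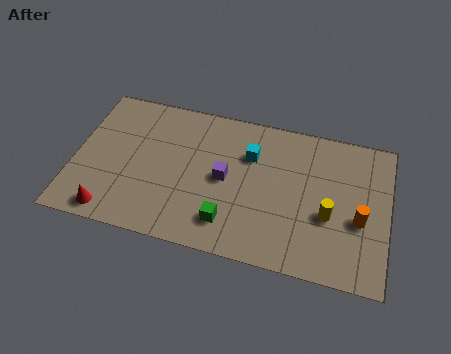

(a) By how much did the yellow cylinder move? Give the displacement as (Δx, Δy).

(0.0, 1.6)

From the two frames, the yellow cylinder sits at roughly (11.0, 1.4) before and (11.0, 3.0) after.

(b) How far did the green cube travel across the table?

2.1

The green cube was near (8.9, 1.5) before and (6.8, 1.6) after, so it travelled √(2.1² + 0.1²) ≈ 2.1 units.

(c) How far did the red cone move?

2.5

From (1.0, 3.3) to (1.8, 0.9), the red cone covered √(0.8² + 2.4²) ≈ 2.5 units.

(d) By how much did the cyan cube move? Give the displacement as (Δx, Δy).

(-2.6, -0.1)

The cyan cube started near (10.1, 5.4) and ended near (7.5, 5.3).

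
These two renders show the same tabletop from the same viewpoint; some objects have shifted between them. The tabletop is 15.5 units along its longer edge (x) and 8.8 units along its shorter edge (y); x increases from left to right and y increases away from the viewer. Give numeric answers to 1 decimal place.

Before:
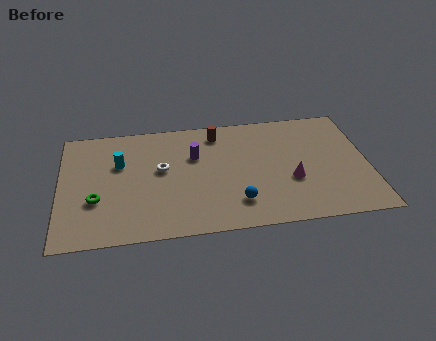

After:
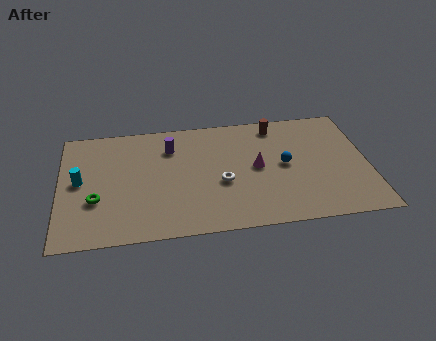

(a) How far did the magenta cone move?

2.1

The magenta cone was near (11.6, 3.3) before and (9.9, 4.5) after, so it travelled √(1.7² + 1.2²) ≈ 2.1 units.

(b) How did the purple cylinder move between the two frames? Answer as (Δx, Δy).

(-1.2, 0.8)

From the two frames, the purple cylinder sits at roughly (6.8, 5.8) before and (5.6, 6.6) after.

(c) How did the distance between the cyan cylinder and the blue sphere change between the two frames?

+3.4

The distance was about 6.9 in the first image and 10.3 in the second, so they moved 3.4 units further apart.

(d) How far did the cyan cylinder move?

2.3

The cyan cylinder moved from about (3.0, 5.7) to (1.0, 4.6), a distance of √(2.0² + 1.1²) ≈ 2.3.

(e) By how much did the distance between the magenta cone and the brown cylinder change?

-2.2

Before: roughly 5.5 units apart; after: 3.3. That's 2.2 units closer together.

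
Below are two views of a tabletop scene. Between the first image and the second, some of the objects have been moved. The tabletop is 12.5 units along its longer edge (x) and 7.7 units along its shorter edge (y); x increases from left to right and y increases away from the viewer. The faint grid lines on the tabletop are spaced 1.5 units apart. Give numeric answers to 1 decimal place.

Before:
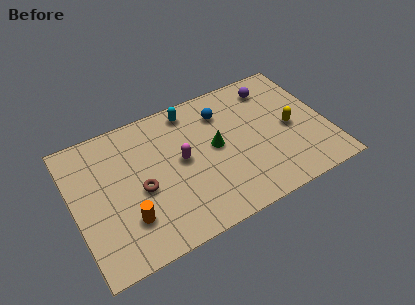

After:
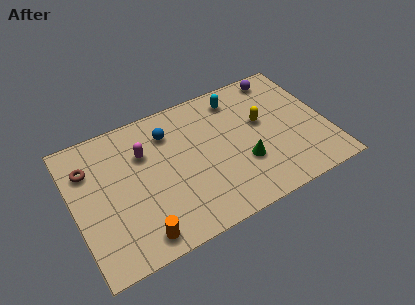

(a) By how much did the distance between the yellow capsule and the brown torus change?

+1.1

Before: roughly 7.5 units apart; after: 8.6. That's 1.1 units further apart.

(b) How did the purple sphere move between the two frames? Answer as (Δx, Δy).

(0.5, 0.5)

The purple sphere was at about (10.2, 6.3) and moved to about (10.7, 6.8).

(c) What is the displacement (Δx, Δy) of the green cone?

(1.2, -1.5)

The green cone was at about (7.0, 4.1) and moved to about (8.2, 2.6).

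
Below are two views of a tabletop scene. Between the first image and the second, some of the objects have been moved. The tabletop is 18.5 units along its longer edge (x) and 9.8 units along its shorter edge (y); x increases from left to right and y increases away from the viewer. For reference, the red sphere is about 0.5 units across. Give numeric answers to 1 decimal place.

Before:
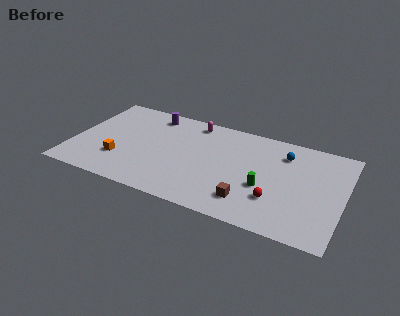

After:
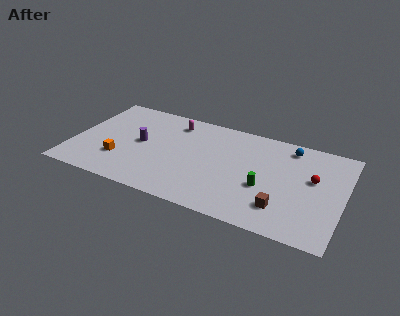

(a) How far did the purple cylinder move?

3.3

The purple cylinder moved from about (5.0, 8.4) to (4.6, 5.1), a distance of √(0.4² + 3.3²) ≈ 3.3.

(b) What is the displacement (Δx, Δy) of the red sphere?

(2.3, 2.9)

From the two frames, the red sphere sits at roughly (14.1, 2.9) before and (16.4, 5.8) after.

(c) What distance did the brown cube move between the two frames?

2.2

The brown cube was near (12.4, 2.1) before and (14.6, 2.3) after, so it travelled √(2.2² + 0.2²) ≈ 2.2 units.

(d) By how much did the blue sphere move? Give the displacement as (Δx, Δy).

(0.3, 0.8)

The blue sphere started near (14.3, 7.6) and ended near (14.6, 8.4).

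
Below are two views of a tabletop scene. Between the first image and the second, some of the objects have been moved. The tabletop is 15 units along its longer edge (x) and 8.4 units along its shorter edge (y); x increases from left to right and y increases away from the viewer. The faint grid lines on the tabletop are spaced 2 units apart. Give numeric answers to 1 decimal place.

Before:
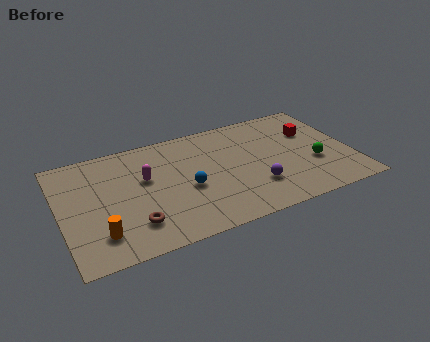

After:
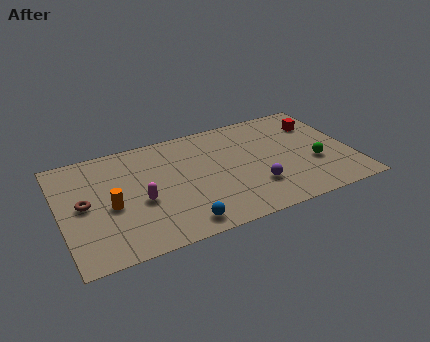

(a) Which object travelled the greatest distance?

the brown torus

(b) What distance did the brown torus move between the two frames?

3.3

The brown torus moved from about (3.5, 2.0) to (1.2, 4.3), a distance of √(2.3² + 2.3²) ≈ 3.3.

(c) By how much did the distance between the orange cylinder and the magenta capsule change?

-2.6

The distance was about 4.1 in the first image and 1.5 in the second, so they moved 2.6 units closer together.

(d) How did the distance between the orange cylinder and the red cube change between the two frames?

-0.6

They were about 12.0 units apart before and 11.4 after — 0.6 units closer together.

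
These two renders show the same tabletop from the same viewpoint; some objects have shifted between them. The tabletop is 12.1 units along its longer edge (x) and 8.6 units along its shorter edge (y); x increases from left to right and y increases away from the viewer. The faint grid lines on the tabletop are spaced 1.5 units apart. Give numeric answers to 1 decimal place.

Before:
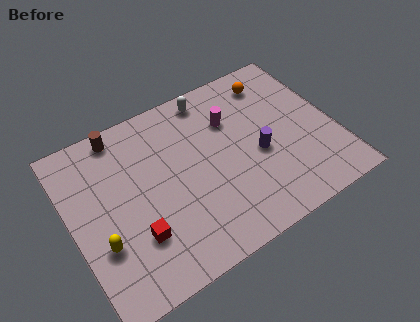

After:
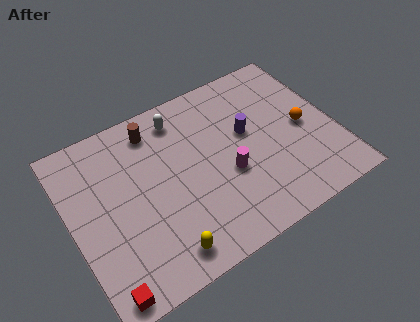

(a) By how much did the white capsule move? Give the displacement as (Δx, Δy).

(-1.5, -0.4)

From the two frames, the white capsule sits at roughly (6.9, 7.6) before and (5.4, 7.2) after.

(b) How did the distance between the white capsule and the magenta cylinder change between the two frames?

+2.4

They were about 1.7 units apart before and 4.1 after — 2.4 units further apart.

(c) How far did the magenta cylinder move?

2.7

The magenta cylinder moved from about (7.6, 6.0) to (7.0, 3.4), a distance of √(0.6² + 2.6²) ≈ 2.7.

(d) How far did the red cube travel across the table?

2.4

The red cube was near (2.6, 2.5) before and (0.9, 0.8) after, so it travelled √(1.7² + 1.7²) ≈ 2.4 units.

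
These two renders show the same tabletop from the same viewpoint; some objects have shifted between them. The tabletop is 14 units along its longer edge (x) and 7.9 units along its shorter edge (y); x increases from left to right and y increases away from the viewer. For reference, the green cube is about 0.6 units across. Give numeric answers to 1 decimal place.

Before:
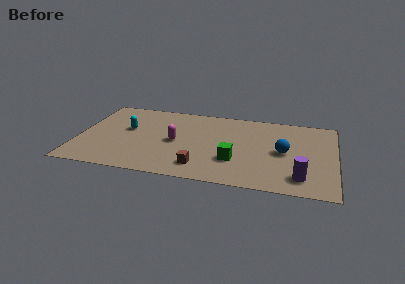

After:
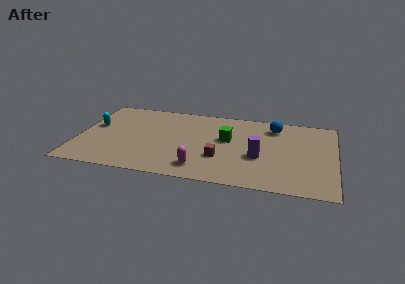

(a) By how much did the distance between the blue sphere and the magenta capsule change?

+0.4

The distance was about 5.9 in the first image and 6.3 in the second, so they moved 0.4 units further apart.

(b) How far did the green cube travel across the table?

2.2

From (8.6, 2.5) to (8.1, 4.6), the green cube covered √(0.5² + 2.1²) ≈ 2.2 units.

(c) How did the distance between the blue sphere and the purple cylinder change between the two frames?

+0.8

They were about 2.6 units apart before and 3.4 after — 0.8 units further apart.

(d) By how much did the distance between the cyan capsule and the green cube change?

+0.9

They were about 6.4 units apart before and 7.3 after — 0.9 units further apart.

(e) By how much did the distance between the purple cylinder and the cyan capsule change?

-0.9

Before: roughly 10.1 units apart; after: 9.2. That's 0.9 units closer together.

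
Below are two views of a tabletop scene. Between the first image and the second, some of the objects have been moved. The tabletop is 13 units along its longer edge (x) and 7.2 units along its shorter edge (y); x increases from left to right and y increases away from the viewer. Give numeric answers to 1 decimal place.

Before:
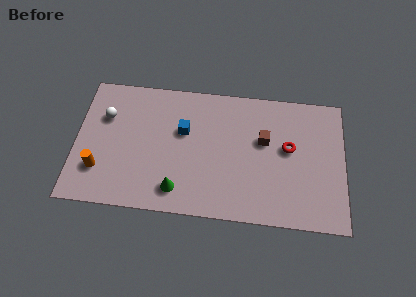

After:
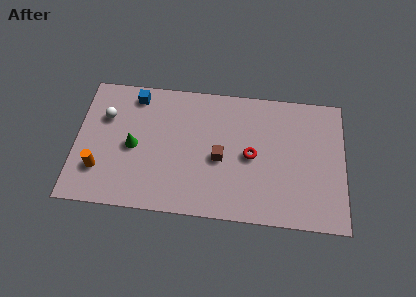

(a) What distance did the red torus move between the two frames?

1.9

From (10.3, 4.1) to (8.5, 3.5), the red torus covered √(1.8² + 0.6²) ≈ 1.9 units.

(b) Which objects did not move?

the orange cylinder and the white sphere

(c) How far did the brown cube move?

2.4

The brown cube moved from about (9.1, 4.4) to (7.0, 3.2), a distance of √(2.1² + 1.2²) ≈ 2.4.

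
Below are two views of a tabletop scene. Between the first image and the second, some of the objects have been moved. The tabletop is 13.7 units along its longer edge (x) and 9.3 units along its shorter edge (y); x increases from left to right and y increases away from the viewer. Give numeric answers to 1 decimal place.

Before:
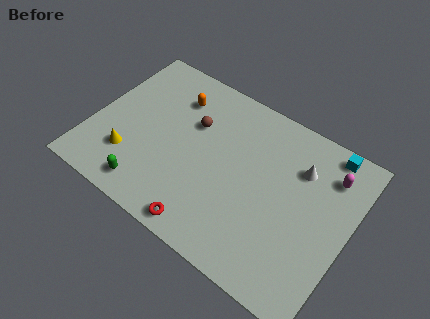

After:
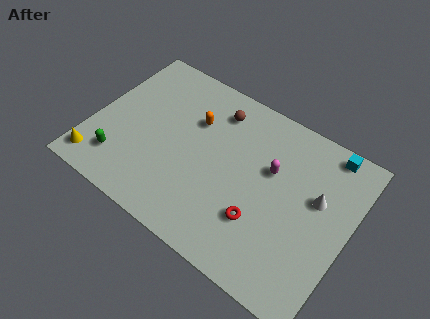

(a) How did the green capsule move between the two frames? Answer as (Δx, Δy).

(-1.7, 0.7)

The green capsule started near (3.6, 1.3) and ended near (1.9, 2.0).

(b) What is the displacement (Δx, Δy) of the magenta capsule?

(-2.9, -1.4)

The magenta capsule started near (12.3, 7.2) and ended near (9.4, 5.8).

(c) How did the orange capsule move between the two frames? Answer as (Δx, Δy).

(1.2, -0.8)

The orange capsule started near (3.9, 7.1) and ended near (5.1, 6.3).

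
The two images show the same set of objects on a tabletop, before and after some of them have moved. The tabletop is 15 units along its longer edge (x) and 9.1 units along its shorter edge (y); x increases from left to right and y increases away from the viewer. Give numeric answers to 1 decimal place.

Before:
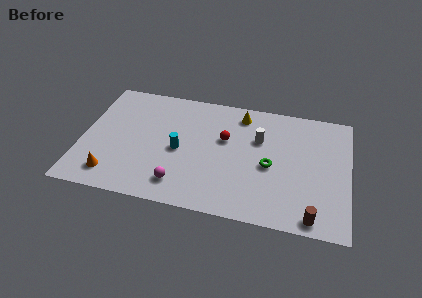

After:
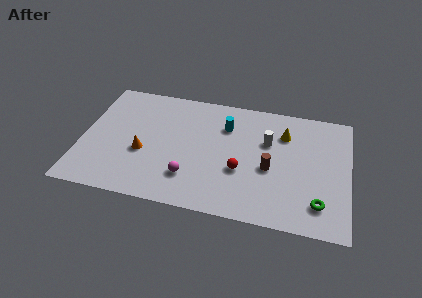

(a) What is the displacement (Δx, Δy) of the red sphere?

(1.0, -2.2)

The red sphere started near (8.0, 5.6) and ended near (9.0, 3.4).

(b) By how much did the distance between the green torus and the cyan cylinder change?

+2.1

The distance was about 5.1 in the first image and 7.2 in the second, so they moved 2.1 units further apart.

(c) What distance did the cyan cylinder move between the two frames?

3.5

From (5.5, 4.2) to (8.0, 6.6), the cyan cylinder covered √(2.5² + 2.4²) ≈ 3.5 units.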